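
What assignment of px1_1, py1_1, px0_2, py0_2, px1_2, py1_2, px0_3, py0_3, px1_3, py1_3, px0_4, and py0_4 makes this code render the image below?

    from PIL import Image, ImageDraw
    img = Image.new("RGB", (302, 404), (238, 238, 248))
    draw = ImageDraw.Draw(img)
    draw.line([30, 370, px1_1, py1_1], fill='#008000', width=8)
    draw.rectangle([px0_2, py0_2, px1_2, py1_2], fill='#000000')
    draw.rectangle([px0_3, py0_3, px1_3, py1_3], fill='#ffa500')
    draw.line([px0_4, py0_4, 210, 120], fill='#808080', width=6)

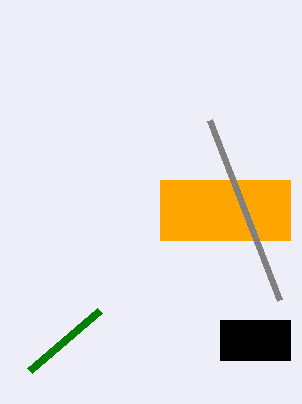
px1_1 = 100
py1_1 = 310
px0_2 = 220
py0_2 = 320
px1_2 = 290
py1_2 = 360
px0_3 = 160
py0_3 = 180
px1_3 = 290
py1_3 = 240
px0_4 = 280
py0_4 = 300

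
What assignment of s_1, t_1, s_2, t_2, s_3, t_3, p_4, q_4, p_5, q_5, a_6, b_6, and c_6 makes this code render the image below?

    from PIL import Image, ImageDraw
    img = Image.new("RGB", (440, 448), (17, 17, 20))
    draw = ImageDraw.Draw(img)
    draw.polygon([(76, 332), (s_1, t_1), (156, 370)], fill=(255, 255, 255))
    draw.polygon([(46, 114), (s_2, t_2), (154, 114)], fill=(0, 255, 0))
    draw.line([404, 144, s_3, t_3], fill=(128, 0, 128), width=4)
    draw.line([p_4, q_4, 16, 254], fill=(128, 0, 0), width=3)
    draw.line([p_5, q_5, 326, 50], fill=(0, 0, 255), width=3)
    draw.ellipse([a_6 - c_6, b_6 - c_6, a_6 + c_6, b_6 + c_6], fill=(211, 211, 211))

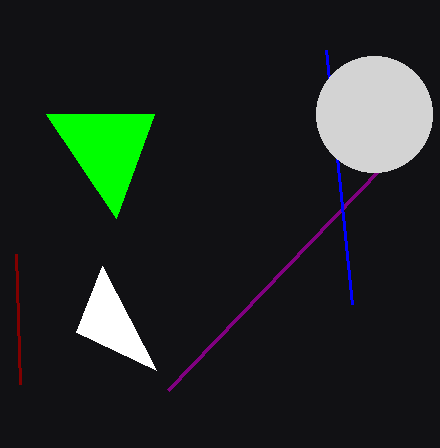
s_1 = 102
t_1 = 266
s_2 = 116
t_2 = 218
s_3 = 168
t_3 = 390
p_4 = 20
q_4 = 384
p_5 = 352
q_5 = 304
a_6 = 374
b_6 = 114
c_6 = 58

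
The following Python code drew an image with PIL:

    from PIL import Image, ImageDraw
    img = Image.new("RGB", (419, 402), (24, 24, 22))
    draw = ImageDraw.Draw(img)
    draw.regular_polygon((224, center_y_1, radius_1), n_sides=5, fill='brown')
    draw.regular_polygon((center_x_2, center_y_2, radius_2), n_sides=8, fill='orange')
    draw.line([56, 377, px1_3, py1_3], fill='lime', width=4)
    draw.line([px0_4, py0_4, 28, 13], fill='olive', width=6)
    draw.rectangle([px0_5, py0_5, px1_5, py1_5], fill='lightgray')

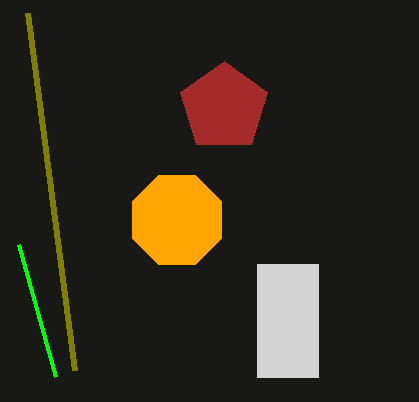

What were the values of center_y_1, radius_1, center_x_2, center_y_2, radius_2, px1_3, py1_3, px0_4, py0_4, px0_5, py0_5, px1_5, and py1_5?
center_y_1 = 107, radius_1 = 46, center_x_2 = 177, center_y_2 = 220, radius_2 = 48, px1_3 = 19, py1_3 = 245, px0_4 = 75, py0_4 = 370, px0_5 = 257, py0_5 = 264, px1_5 = 318, py1_5 = 377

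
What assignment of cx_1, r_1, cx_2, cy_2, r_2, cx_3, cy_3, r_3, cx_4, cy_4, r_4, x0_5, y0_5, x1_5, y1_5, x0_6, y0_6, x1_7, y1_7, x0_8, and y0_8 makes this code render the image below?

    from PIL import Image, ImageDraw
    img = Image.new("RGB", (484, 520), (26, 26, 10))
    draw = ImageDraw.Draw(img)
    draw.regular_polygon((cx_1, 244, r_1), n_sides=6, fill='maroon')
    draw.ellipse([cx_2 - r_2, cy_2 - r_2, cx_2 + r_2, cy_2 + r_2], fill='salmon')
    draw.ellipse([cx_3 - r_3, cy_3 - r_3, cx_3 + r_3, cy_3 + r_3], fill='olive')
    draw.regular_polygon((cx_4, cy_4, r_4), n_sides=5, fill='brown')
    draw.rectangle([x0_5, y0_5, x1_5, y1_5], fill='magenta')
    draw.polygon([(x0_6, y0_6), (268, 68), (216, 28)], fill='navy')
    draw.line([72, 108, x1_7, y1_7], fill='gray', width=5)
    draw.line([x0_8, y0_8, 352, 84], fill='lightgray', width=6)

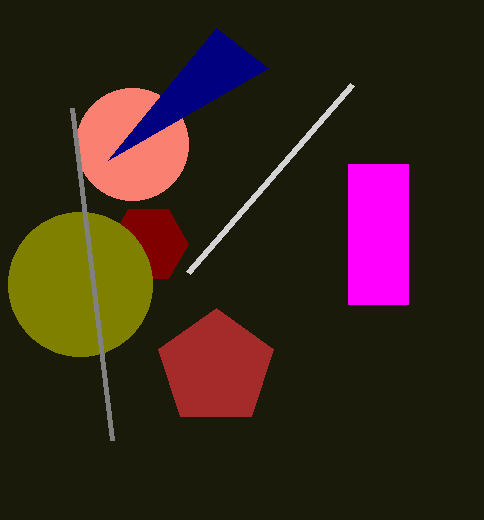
cx_1 = 148
r_1 = 40
cx_2 = 132
cy_2 = 144
r_2 = 56
cx_3 = 80
cy_3 = 284
r_3 = 72
cx_4 = 216
cy_4 = 368
r_4 = 60
x0_5 = 348
y0_5 = 164
x1_5 = 408
y1_5 = 304
x0_6 = 108
y0_6 = 160
x1_7 = 112
y1_7 = 440
x0_8 = 188
y0_8 = 272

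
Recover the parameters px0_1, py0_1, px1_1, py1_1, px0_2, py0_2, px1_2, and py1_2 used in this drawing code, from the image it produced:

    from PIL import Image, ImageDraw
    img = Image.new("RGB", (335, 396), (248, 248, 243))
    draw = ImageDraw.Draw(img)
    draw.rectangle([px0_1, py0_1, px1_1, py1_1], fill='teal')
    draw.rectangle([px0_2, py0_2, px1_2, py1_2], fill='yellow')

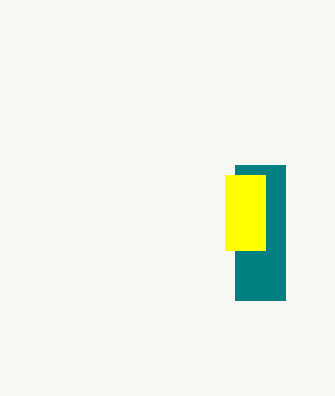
px0_1 = 235; py0_1 = 165; px1_1 = 285; py1_1 = 300; px0_2 = 225; py0_2 = 175; px1_2 = 265; py1_2 = 250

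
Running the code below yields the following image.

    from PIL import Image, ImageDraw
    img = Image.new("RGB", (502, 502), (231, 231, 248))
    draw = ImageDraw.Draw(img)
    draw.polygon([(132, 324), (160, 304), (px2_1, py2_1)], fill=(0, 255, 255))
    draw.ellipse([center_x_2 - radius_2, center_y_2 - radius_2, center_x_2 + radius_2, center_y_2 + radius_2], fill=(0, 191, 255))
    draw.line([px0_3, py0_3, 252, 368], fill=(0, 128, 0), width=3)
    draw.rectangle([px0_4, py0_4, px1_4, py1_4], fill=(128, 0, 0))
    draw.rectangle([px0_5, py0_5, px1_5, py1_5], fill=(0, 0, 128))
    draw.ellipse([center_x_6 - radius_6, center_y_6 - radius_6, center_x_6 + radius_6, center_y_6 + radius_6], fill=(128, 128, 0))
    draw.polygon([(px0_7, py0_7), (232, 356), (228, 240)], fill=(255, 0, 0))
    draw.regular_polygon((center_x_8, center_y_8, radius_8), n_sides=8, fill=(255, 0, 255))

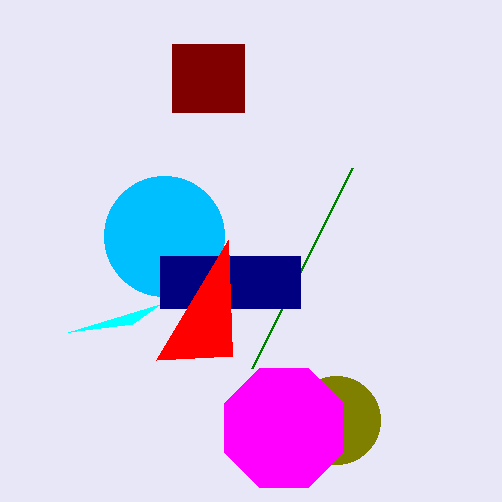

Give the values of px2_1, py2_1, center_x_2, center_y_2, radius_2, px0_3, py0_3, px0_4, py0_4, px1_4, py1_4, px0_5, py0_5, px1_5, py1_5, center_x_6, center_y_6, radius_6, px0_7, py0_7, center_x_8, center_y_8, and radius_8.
px2_1 = 68, py2_1 = 332, center_x_2 = 164, center_y_2 = 236, radius_2 = 60, px0_3 = 352, py0_3 = 168, px0_4 = 172, py0_4 = 44, px1_4 = 244, py1_4 = 112, px0_5 = 160, py0_5 = 256, px1_5 = 300, py1_5 = 308, center_x_6 = 336, center_y_6 = 420, radius_6 = 44, px0_7 = 156, py0_7 = 360, center_x_8 = 284, center_y_8 = 428, radius_8 = 64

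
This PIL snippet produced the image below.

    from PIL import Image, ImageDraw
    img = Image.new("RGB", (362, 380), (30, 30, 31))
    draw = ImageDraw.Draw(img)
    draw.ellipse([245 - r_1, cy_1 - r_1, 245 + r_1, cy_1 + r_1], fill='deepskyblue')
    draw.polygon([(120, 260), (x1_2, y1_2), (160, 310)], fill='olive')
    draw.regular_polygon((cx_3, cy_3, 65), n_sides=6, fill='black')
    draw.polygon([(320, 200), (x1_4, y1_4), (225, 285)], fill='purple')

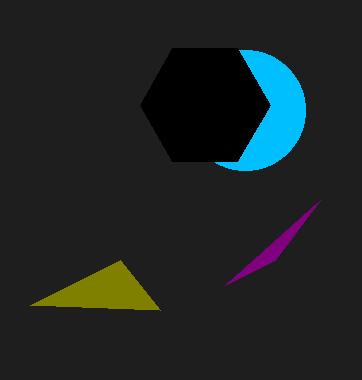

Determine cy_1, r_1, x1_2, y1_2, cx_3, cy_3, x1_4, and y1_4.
cy_1 = 110
r_1 = 60
x1_2 = 30
y1_2 = 305
cx_3 = 205
cy_3 = 105
x1_4 = 275
y1_4 = 260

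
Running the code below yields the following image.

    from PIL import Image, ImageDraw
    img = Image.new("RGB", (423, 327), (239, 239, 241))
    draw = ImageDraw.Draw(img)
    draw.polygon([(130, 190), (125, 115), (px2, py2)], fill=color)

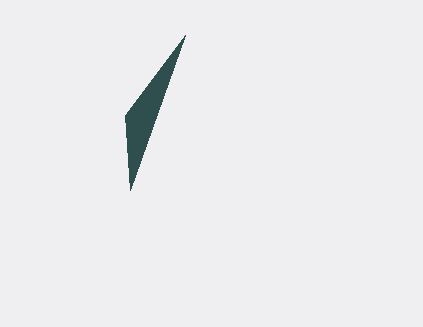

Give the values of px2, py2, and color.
px2 = 185, py2 = 35, color = 'darkslategray'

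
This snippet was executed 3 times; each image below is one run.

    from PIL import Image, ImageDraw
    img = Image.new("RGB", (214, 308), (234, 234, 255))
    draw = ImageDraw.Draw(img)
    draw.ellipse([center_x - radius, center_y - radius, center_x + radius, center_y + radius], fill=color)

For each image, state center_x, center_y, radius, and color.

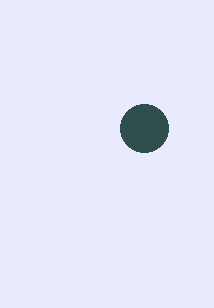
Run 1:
center_x = 144; center_y = 128; radius = 24; color = 'darkslategray'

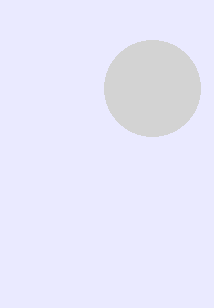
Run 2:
center_x = 152, center_y = 88, radius = 48, color = 'lightgray'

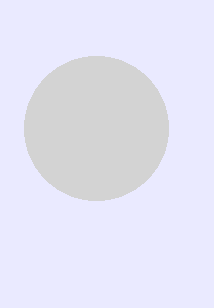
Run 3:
center_x = 96; center_y = 128; radius = 72; color = 'lightgray'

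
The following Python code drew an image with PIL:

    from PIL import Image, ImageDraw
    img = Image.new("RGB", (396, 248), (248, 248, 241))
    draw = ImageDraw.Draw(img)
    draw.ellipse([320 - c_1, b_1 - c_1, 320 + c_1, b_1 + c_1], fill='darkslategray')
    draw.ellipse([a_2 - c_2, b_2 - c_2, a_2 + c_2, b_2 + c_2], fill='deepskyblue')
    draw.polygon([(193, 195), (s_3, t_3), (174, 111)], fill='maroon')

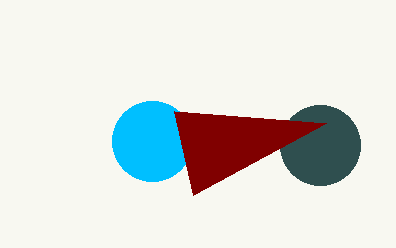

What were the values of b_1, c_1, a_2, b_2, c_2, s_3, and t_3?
b_1 = 145; c_1 = 40; a_2 = 152; b_2 = 141; c_2 = 40; s_3 = 326; t_3 = 123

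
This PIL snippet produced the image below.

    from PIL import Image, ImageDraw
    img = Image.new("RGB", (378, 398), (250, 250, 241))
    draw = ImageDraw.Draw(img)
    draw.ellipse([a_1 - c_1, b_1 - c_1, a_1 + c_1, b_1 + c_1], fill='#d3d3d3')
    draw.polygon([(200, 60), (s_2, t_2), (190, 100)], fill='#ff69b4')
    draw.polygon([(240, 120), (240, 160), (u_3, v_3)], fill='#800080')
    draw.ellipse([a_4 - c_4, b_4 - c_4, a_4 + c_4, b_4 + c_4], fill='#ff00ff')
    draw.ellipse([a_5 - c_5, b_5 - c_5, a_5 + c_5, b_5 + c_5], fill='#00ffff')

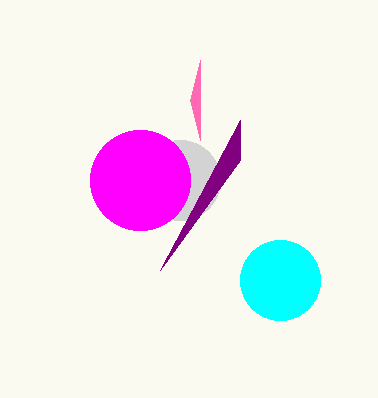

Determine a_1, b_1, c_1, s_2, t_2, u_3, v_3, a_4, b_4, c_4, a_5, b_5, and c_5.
a_1 = 180, b_1 = 180, c_1 = 40, s_2 = 200, t_2 = 140, u_3 = 160, v_3 = 270, a_4 = 140, b_4 = 180, c_4 = 50, a_5 = 280, b_5 = 280, c_5 = 40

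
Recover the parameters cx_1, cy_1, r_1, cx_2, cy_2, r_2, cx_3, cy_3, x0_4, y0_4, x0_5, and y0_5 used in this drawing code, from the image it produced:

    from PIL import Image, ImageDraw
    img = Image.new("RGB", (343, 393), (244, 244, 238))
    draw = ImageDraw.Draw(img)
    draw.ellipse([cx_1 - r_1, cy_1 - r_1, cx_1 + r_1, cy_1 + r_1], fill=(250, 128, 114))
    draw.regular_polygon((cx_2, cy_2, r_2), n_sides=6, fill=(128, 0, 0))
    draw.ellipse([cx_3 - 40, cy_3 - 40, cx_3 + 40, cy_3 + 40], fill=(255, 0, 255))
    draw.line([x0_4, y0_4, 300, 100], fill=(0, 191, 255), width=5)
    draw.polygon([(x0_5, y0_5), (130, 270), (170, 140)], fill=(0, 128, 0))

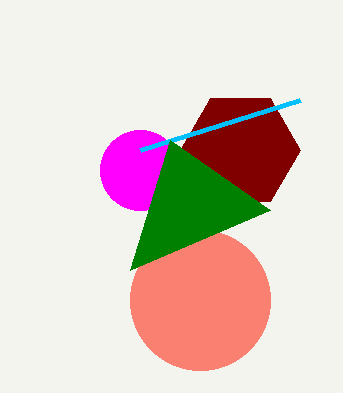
cx_1 = 200, cy_1 = 300, r_1 = 70, cx_2 = 240, cy_2 = 150, r_2 = 60, cx_3 = 140, cy_3 = 170, x0_4 = 140, y0_4 = 150, x0_5 = 270, y0_5 = 210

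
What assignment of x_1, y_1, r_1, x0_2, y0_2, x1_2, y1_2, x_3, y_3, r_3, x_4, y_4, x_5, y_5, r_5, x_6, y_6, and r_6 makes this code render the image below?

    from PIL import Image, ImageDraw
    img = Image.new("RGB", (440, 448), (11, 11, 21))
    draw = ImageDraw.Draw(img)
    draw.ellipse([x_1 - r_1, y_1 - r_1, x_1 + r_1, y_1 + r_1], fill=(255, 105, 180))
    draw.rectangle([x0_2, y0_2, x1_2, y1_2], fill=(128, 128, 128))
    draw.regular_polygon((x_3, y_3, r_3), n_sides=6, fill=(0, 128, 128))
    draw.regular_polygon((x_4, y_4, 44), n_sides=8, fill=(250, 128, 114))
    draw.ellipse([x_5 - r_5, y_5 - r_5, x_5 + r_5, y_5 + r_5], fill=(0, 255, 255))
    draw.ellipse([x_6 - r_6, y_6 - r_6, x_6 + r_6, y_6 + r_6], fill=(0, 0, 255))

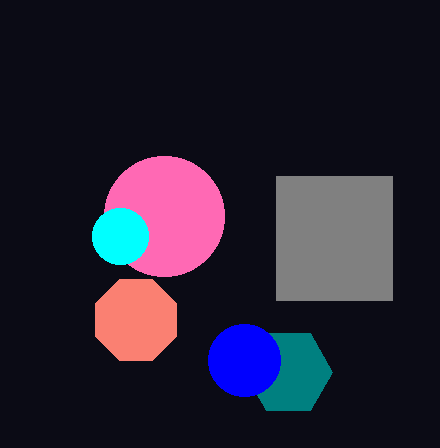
x_1 = 164; y_1 = 216; r_1 = 60; x0_2 = 276; y0_2 = 176; x1_2 = 392; y1_2 = 300; x_3 = 288; y_3 = 372; r_3 = 44; x_4 = 136; y_4 = 320; x_5 = 120; y_5 = 236; r_5 = 28; x_6 = 244; y_6 = 360; r_6 = 36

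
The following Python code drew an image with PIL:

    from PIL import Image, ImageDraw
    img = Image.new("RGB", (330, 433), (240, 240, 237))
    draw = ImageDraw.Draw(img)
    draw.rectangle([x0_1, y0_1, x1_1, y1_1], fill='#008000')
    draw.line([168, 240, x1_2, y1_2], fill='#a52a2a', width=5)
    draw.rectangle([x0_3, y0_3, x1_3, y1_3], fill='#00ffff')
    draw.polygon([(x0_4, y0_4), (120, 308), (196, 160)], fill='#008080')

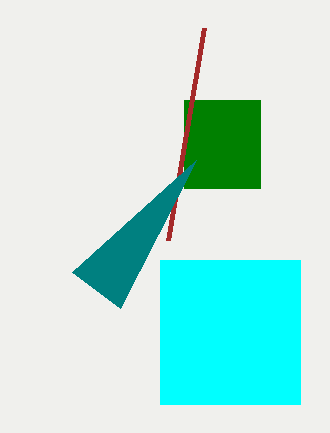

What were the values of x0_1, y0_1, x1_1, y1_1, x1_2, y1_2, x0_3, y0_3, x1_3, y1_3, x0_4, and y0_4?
x0_1 = 184, y0_1 = 100, x1_1 = 260, y1_1 = 188, x1_2 = 204, y1_2 = 28, x0_3 = 160, y0_3 = 260, x1_3 = 300, y1_3 = 404, x0_4 = 72, y0_4 = 272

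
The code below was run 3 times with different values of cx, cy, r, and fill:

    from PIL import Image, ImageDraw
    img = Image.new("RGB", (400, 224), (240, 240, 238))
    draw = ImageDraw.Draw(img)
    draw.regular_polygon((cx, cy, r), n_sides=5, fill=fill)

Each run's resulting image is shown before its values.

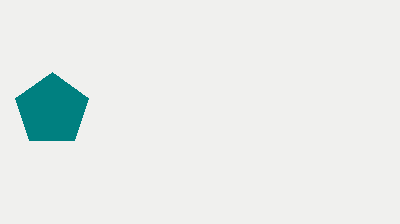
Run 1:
cx = 52
cy = 110
r = 38
fill = 'teal'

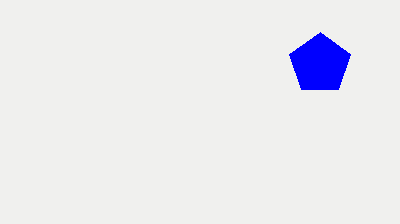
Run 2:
cx = 320
cy = 64
r = 32
fill = 'blue'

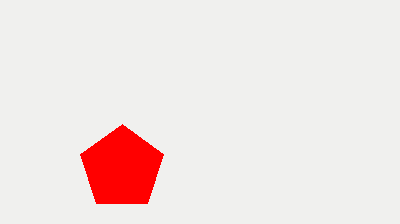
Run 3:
cx = 122; cy = 168; r = 44; fill = 'red'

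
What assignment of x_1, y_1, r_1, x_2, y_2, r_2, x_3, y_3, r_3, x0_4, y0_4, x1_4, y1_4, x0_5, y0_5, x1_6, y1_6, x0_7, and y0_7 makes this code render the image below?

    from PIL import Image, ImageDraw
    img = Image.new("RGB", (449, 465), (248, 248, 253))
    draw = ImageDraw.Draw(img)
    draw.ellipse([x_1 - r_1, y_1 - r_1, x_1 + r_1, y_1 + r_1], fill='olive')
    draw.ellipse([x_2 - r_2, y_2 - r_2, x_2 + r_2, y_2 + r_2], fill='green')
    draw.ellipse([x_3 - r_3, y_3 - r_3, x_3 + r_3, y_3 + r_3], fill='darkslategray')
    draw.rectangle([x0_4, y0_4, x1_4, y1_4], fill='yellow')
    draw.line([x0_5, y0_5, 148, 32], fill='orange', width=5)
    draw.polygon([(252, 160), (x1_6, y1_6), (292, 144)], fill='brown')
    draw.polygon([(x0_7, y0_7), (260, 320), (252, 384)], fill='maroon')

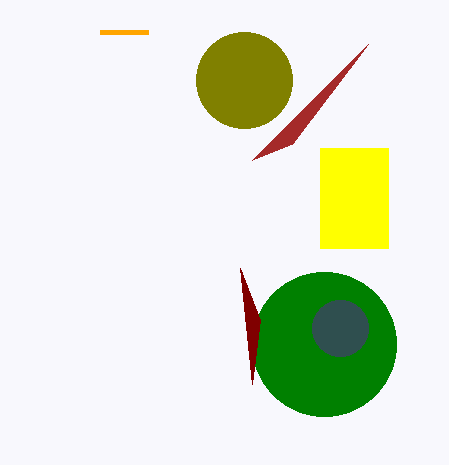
x_1 = 244
y_1 = 80
r_1 = 48
x_2 = 324
y_2 = 344
r_2 = 72
x_3 = 340
y_3 = 328
r_3 = 28
x0_4 = 320
y0_4 = 148
x1_4 = 388
y1_4 = 248
x0_5 = 100
y0_5 = 32
x1_6 = 368
y1_6 = 44
x0_7 = 240
y0_7 = 268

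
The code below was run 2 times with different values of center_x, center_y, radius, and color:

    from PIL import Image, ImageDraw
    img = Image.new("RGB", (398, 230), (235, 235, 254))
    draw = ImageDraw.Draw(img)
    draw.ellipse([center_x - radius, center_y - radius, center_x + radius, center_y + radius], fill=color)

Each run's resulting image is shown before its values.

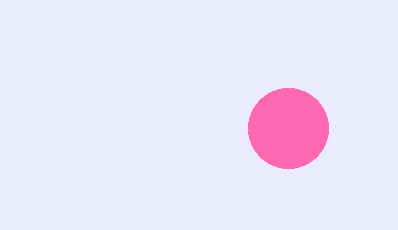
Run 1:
center_x = 288, center_y = 128, radius = 40, color = 'hotpink'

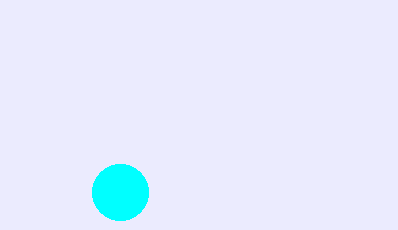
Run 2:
center_x = 120; center_y = 192; radius = 28; color = 'cyan'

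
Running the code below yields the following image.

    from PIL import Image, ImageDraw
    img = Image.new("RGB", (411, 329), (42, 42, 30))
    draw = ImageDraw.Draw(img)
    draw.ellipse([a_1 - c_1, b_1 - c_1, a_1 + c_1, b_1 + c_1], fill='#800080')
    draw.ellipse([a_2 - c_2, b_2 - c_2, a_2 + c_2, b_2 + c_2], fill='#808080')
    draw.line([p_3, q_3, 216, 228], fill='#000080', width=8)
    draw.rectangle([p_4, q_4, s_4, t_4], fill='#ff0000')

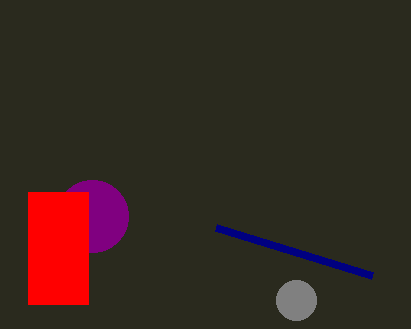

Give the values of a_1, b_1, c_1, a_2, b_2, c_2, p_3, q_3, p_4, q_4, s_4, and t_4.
a_1 = 92; b_1 = 216; c_1 = 36; a_2 = 296; b_2 = 300; c_2 = 20; p_3 = 372; q_3 = 276; p_4 = 28; q_4 = 192; s_4 = 88; t_4 = 304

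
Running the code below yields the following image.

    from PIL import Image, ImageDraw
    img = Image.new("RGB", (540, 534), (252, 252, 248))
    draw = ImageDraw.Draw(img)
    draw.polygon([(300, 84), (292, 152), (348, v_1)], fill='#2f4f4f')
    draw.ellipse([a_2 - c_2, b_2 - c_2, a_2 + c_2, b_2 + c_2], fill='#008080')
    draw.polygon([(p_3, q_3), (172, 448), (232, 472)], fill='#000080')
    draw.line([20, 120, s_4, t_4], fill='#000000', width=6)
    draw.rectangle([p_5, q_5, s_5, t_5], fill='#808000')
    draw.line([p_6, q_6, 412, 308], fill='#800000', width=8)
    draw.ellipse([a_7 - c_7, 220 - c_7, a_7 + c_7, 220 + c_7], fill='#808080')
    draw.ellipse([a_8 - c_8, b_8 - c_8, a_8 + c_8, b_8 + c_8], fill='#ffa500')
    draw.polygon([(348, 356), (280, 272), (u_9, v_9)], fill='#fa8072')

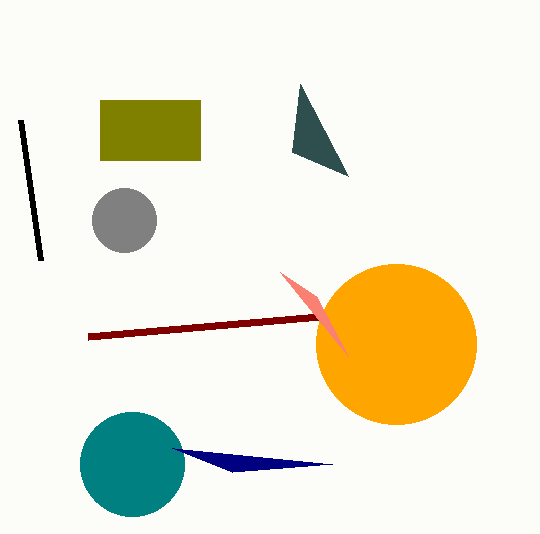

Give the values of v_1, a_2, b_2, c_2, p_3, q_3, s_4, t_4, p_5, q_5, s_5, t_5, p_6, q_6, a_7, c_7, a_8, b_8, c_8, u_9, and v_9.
v_1 = 176, a_2 = 132, b_2 = 464, c_2 = 52, p_3 = 332, q_3 = 464, s_4 = 40, t_4 = 260, p_5 = 100, q_5 = 100, s_5 = 200, t_5 = 160, p_6 = 88, q_6 = 336, a_7 = 124, c_7 = 32, a_8 = 396, b_8 = 344, c_8 = 80, u_9 = 316, v_9 = 296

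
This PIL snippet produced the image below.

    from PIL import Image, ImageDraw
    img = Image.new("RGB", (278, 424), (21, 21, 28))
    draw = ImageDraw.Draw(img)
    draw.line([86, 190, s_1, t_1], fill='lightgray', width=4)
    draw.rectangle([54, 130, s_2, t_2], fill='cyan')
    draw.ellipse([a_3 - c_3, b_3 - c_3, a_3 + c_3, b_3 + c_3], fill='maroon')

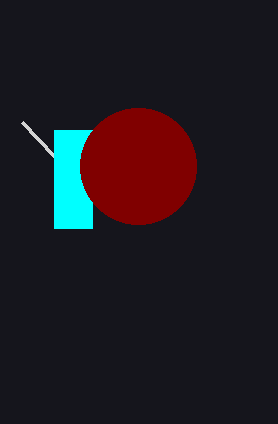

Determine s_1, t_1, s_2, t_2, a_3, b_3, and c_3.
s_1 = 22; t_1 = 122; s_2 = 92; t_2 = 228; a_3 = 138; b_3 = 166; c_3 = 58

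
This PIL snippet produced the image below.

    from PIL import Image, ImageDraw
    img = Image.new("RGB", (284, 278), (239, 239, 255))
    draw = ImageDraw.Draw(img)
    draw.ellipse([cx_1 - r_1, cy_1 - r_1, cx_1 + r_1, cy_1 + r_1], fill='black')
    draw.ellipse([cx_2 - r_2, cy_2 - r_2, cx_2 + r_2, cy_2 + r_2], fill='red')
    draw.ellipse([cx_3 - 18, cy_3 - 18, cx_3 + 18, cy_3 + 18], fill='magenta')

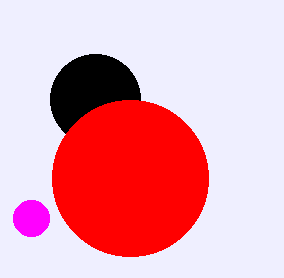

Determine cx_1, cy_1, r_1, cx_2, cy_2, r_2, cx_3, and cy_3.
cx_1 = 95; cy_1 = 99; r_1 = 45; cx_2 = 130; cy_2 = 178; r_2 = 78; cx_3 = 31; cy_3 = 218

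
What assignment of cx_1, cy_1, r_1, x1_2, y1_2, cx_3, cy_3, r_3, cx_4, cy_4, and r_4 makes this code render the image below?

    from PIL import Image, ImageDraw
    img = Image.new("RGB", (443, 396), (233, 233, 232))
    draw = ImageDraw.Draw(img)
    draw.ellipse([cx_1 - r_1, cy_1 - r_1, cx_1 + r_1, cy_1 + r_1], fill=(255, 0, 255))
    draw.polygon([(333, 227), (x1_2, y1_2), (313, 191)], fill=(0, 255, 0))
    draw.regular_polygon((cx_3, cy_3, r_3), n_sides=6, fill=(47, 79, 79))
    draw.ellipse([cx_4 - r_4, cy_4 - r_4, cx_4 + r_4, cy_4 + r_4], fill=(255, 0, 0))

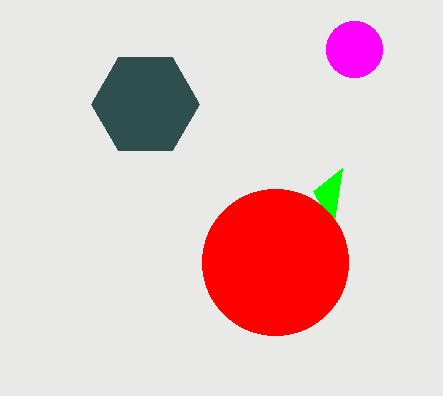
cx_1 = 354
cy_1 = 49
r_1 = 28
x1_2 = 342
y1_2 = 168
cx_3 = 145
cy_3 = 104
r_3 = 54
cx_4 = 275
cy_4 = 262
r_4 = 73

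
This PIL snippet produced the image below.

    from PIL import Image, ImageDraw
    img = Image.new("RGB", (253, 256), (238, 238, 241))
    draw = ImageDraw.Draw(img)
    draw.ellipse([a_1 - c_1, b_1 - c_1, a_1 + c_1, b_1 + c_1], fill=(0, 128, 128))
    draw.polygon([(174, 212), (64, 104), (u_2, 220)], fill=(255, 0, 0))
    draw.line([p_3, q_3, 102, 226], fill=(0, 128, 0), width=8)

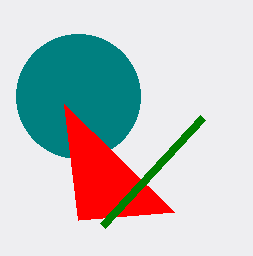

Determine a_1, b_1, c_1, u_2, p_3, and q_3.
a_1 = 78, b_1 = 96, c_1 = 62, u_2 = 78, p_3 = 202, q_3 = 118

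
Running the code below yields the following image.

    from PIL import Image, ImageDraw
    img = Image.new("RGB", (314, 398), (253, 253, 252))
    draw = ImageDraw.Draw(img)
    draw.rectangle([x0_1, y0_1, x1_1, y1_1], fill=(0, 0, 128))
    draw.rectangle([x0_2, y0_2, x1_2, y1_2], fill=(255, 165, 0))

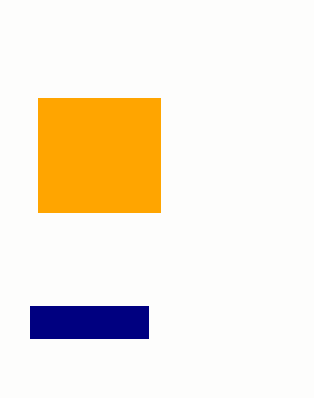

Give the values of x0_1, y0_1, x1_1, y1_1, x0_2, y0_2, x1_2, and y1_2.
x0_1 = 30
y0_1 = 306
x1_1 = 148
y1_1 = 338
x0_2 = 38
y0_2 = 98
x1_2 = 160
y1_2 = 212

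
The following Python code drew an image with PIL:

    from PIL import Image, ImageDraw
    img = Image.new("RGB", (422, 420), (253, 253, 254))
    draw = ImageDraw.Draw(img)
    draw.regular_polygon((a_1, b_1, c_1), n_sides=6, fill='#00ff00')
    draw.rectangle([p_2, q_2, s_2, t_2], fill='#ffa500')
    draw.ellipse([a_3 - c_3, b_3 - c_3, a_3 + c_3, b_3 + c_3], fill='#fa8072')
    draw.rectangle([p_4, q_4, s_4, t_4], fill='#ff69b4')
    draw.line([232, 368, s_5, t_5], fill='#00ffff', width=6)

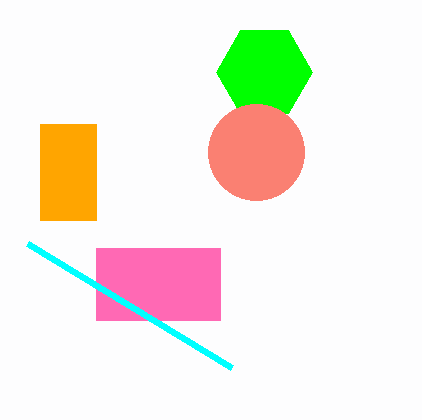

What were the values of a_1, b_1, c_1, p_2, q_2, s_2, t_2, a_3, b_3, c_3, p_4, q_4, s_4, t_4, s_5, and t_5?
a_1 = 264, b_1 = 72, c_1 = 48, p_2 = 40, q_2 = 124, s_2 = 96, t_2 = 220, a_3 = 256, b_3 = 152, c_3 = 48, p_4 = 96, q_4 = 248, s_4 = 220, t_4 = 320, s_5 = 28, t_5 = 244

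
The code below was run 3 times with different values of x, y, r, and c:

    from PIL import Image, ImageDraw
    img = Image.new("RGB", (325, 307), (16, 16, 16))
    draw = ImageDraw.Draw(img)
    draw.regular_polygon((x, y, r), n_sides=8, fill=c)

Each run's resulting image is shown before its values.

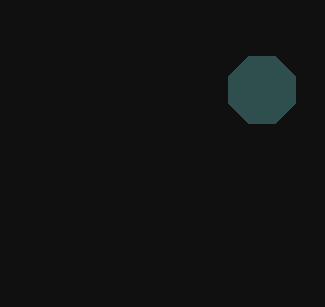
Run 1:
x = 262
y = 90
r = 36
c = 'darkslategray'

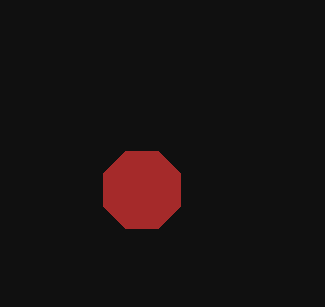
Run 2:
x = 142, y = 190, r = 42, c = 'brown'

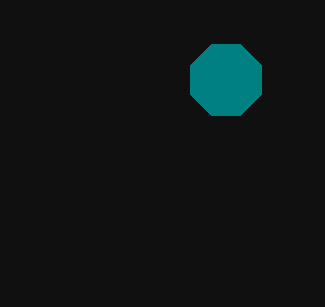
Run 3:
x = 226; y = 80; r = 38; c = 'teal'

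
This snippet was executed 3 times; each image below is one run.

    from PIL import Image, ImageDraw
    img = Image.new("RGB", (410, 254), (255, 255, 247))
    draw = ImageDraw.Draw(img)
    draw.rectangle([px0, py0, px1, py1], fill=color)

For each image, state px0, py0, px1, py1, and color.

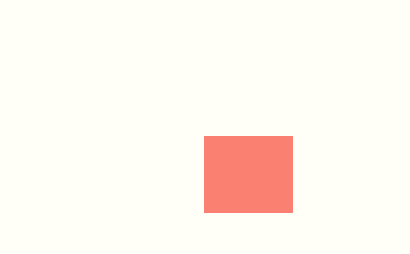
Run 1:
px0 = 204
py0 = 136
px1 = 292
py1 = 212
color = 'salmon'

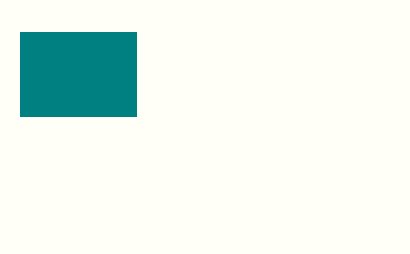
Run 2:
px0 = 20, py0 = 32, px1 = 136, py1 = 116, color = 'teal'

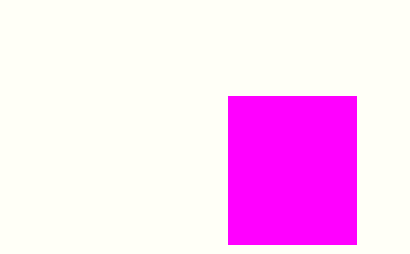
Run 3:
px0 = 228
py0 = 96
px1 = 356
py1 = 244
color = 'magenta'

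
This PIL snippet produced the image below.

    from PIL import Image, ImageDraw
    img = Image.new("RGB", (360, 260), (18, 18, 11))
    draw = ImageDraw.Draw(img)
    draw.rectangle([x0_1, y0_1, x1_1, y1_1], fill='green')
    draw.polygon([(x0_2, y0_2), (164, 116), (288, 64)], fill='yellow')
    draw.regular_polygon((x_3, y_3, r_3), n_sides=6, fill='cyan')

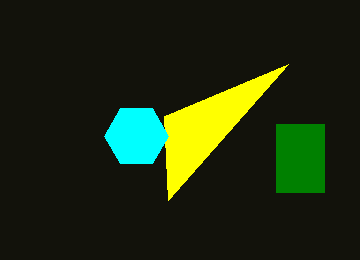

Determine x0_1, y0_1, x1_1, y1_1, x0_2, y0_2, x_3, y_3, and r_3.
x0_1 = 276; y0_1 = 124; x1_1 = 324; y1_1 = 192; x0_2 = 168; y0_2 = 200; x_3 = 136; y_3 = 136; r_3 = 32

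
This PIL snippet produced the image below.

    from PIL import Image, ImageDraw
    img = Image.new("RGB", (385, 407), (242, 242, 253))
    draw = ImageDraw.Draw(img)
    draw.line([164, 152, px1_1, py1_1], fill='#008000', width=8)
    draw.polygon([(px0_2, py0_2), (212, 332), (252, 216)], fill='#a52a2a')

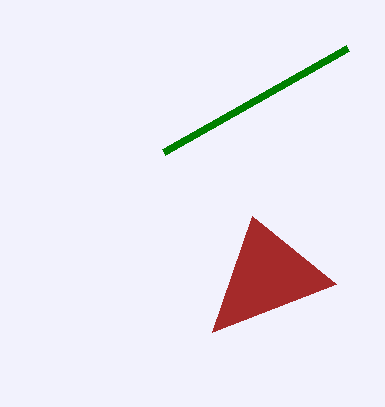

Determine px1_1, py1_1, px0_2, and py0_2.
px1_1 = 348, py1_1 = 48, px0_2 = 336, py0_2 = 284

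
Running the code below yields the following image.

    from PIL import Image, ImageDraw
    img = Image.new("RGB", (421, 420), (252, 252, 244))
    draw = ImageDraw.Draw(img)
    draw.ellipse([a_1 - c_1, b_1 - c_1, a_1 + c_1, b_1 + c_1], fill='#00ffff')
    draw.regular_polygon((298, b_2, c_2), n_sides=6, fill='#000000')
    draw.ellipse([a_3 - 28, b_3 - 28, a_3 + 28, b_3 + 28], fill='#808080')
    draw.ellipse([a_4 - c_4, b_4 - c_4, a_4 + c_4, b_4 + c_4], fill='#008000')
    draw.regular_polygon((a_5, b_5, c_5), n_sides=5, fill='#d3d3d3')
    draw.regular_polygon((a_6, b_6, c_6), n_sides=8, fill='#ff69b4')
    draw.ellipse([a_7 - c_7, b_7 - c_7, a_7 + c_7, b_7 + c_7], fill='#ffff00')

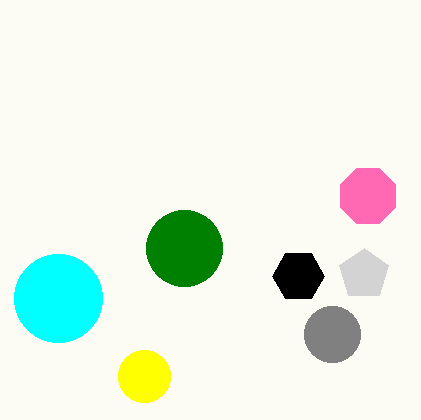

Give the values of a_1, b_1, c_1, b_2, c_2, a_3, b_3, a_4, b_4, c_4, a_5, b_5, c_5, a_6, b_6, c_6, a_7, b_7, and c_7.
a_1 = 58; b_1 = 298; c_1 = 44; b_2 = 276; c_2 = 26; a_3 = 332; b_3 = 334; a_4 = 184; b_4 = 248; c_4 = 38; a_5 = 364; b_5 = 274; c_5 = 26; a_6 = 368; b_6 = 196; c_6 = 30; a_7 = 144; b_7 = 376; c_7 = 26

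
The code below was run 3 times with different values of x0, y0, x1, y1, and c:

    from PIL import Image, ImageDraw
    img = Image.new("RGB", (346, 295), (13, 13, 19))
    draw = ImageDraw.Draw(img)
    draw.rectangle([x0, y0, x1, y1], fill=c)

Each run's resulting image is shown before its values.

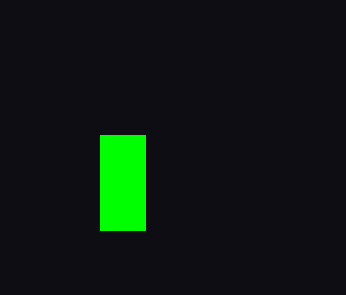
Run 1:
x0 = 100; y0 = 135; x1 = 145; y1 = 230; c = 'lime'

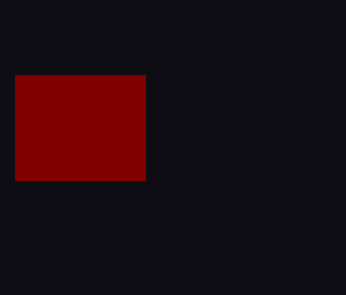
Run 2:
x0 = 15
y0 = 75
x1 = 145
y1 = 180
c = 'maroon'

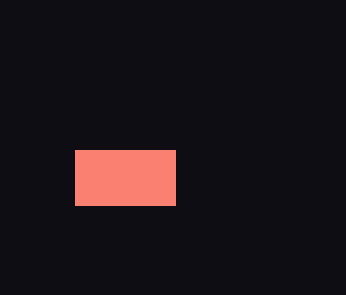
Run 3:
x0 = 75, y0 = 150, x1 = 175, y1 = 205, c = 'salmon'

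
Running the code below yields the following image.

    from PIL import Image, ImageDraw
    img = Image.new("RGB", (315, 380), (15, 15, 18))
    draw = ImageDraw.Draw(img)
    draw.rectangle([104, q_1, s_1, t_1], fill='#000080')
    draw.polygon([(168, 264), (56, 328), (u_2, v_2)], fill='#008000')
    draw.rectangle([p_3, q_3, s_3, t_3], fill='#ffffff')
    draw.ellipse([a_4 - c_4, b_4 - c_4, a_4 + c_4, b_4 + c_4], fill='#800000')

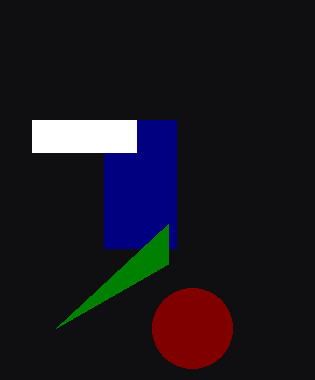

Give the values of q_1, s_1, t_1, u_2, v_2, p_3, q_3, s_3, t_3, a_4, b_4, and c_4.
q_1 = 120
s_1 = 176
t_1 = 248
u_2 = 168
v_2 = 224
p_3 = 32
q_3 = 120
s_3 = 136
t_3 = 152
a_4 = 192
b_4 = 328
c_4 = 40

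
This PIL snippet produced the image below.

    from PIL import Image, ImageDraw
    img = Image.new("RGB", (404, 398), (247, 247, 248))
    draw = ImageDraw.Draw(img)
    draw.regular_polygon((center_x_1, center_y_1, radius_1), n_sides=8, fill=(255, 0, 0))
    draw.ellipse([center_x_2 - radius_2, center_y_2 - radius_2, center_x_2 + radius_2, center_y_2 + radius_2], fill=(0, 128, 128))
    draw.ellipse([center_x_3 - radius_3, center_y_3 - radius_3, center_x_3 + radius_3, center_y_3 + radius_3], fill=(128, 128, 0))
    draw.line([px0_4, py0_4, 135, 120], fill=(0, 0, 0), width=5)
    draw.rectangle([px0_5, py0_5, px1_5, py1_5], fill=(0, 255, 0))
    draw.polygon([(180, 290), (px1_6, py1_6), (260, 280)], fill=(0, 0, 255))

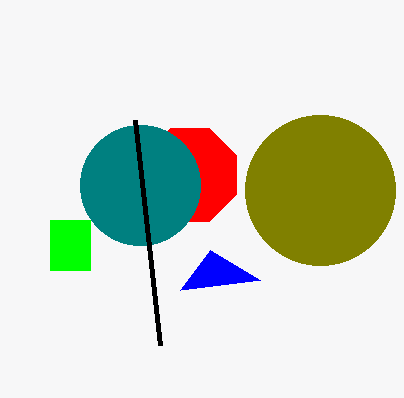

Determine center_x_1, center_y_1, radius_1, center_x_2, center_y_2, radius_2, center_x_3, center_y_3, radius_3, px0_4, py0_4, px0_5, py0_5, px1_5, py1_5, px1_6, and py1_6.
center_x_1 = 190
center_y_1 = 175
radius_1 = 50
center_x_2 = 140
center_y_2 = 185
radius_2 = 60
center_x_3 = 320
center_y_3 = 190
radius_3 = 75
px0_4 = 160
py0_4 = 345
px0_5 = 50
py0_5 = 220
px1_5 = 90
py1_5 = 270
px1_6 = 210
py1_6 = 250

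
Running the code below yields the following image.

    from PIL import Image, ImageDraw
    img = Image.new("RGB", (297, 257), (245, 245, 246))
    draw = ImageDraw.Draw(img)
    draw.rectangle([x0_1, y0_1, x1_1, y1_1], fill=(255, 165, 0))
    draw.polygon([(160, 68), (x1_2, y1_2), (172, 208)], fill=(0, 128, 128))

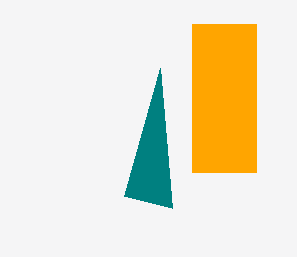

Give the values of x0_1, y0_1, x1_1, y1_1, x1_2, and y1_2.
x0_1 = 192
y0_1 = 24
x1_1 = 256
y1_1 = 172
x1_2 = 124
y1_2 = 196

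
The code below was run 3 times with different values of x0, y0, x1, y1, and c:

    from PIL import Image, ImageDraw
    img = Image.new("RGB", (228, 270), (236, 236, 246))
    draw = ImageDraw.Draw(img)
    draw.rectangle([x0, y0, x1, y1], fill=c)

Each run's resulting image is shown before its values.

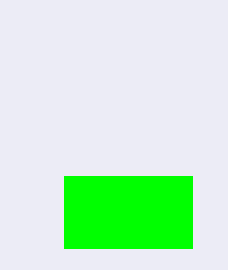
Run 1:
x0 = 64; y0 = 176; x1 = 192; y1 = 248; c = 'lime'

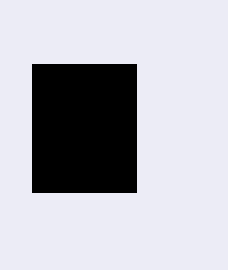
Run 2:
x0 = 32, y0 = 64, x1 = 136, y1 = 192, c = 'black'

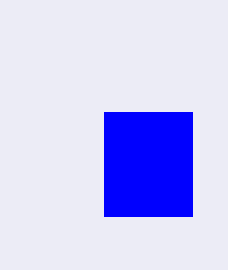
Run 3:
x0 = 104; y0 = 112; x1 = 192; y1 = 216; c = 'blue'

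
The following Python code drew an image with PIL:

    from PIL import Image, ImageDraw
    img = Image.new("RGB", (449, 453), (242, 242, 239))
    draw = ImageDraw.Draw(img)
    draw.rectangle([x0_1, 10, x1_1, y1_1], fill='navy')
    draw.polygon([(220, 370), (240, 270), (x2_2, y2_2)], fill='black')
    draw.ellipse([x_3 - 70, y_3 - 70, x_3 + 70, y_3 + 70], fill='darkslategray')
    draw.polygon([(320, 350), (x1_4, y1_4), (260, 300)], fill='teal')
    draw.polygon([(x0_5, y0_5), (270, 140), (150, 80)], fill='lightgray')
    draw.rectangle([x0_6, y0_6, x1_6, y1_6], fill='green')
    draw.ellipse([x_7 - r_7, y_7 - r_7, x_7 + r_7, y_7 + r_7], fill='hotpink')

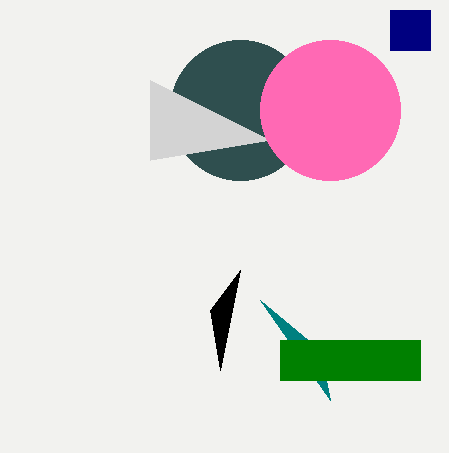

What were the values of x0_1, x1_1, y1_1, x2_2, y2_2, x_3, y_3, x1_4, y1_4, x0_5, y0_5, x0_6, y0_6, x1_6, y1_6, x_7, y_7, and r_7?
x0_1 = 390; x1_1 = 430; y1_1 = 50; x2_2 = 210; y2_2 = 310; x_3 = 240; y_3 = 110; x1_4 = 330; y1_4 = 400; x0_5 = 150; y0_5 = 160; x0_6 = 280; y0_6 = 340; x1_6 = 420; y1_6 = 380; x_7 = 330; y_7 = 110; r_7 = 70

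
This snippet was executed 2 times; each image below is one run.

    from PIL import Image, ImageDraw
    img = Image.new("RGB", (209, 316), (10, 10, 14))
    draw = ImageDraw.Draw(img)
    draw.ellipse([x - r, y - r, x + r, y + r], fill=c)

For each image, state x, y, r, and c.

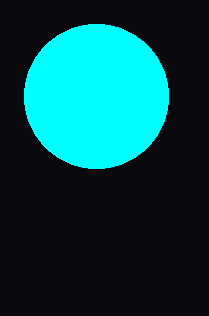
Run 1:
x = 96
y = 96
r = 72
c = 'cyan'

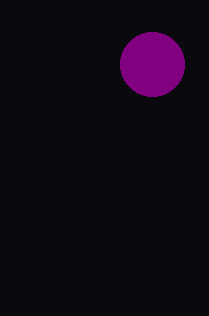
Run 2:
x = 152
y = 64
r = 32
c = 'purple'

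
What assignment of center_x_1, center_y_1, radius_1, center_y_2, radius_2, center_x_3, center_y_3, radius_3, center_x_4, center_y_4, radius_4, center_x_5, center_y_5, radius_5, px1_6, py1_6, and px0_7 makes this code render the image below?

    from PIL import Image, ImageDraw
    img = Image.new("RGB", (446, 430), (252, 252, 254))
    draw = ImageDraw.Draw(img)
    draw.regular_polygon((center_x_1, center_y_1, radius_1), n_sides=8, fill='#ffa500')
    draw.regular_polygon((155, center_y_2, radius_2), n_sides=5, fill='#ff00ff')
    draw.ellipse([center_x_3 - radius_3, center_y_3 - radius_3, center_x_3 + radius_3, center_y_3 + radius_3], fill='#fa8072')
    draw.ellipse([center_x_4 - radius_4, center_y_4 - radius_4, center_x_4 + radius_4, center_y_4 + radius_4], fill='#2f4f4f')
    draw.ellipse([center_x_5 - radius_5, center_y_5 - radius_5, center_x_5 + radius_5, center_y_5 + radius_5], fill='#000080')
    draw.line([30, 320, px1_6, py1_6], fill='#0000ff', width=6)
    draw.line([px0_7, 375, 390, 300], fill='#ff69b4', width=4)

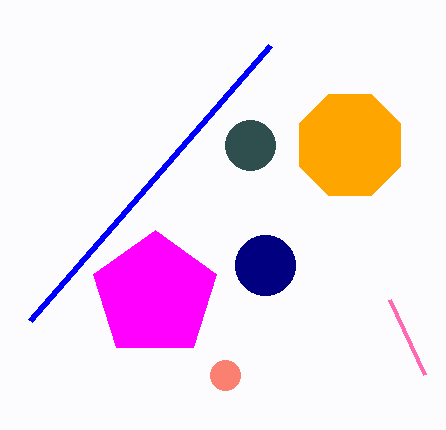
center_x_1 = 350
center_y_1 = 145
radius_1 = 55
center_y_2 = 295
radius_2 = 65
center_x_3 = 225
center_y_3 = 375
radius_3 = 15
center_x_4 = 250
center_y_4 = 145
radius_4 = 25
center_x_5 = 265
center_y_5 = 265
radius_5 = 30
px1_6 = 270
py1_6 = 45
px0_7 = 425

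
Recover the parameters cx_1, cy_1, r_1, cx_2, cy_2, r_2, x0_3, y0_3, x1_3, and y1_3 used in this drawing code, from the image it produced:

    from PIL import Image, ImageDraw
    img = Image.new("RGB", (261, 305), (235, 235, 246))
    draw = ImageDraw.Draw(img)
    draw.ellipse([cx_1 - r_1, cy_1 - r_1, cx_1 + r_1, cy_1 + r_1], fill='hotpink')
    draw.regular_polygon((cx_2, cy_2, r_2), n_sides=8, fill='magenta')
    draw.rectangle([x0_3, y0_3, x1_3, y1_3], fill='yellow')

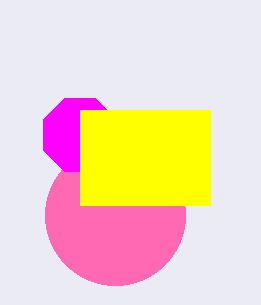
cx_1 = 115; cy_1 = 215; r_1 = 70; cx_2 = 80; cy_2 = 135; r_2 = 40; x0_3 = 80; y0_3 = 110; x1_3 = 210; y1_3 = 205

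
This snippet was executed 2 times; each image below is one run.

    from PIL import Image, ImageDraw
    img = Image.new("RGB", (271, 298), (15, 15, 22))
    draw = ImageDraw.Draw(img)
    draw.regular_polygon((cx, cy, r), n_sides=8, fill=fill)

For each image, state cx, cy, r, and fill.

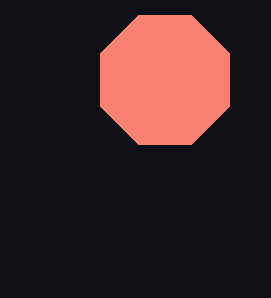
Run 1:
cx = 165; cy = 80; r = 70; fill = 'salmon'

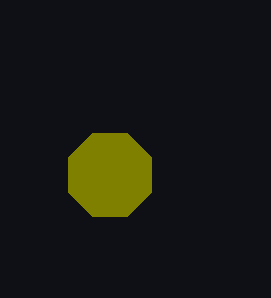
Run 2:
cx = 110, cy = 175, r = 45, fill = 'olive'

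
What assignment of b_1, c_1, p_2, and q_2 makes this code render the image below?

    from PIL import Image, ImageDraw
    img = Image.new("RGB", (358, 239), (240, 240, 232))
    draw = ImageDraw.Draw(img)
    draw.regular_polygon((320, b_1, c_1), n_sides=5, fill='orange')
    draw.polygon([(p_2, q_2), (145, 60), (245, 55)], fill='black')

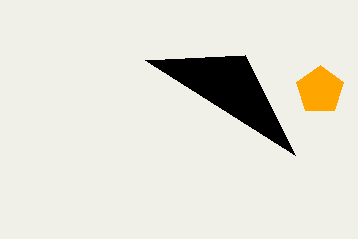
b_1 = 90; c_1 = 25; p_2 = 295; q_2 = 155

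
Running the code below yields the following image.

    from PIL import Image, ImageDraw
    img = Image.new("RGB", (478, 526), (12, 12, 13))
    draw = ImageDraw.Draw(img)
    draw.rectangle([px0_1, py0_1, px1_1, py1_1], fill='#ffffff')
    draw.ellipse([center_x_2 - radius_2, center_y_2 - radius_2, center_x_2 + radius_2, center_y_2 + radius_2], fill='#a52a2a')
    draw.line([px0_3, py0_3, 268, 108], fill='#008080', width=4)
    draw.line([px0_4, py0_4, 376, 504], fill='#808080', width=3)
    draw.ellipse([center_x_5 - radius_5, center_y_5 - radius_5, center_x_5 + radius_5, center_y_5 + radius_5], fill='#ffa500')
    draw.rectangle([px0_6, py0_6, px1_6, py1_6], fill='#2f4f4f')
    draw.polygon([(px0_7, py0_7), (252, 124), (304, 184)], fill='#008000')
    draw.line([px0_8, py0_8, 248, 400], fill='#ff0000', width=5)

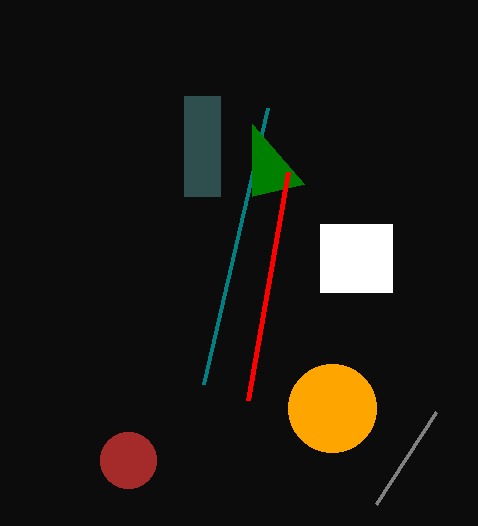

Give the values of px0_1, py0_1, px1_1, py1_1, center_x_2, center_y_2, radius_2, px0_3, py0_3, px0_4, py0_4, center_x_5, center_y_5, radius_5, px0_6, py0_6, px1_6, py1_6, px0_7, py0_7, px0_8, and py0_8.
px0_1 = 320, py0_1 = 224, px1_1 = 392, py1_1 = 292, center_x_2 = 128, center_y_2 = 460, radius_2 = 28, px0_3 = 204, py0_3 = 384, px0_4 = 436, py0_4 = 412, center_x_5 = 332, center_y_5 = 408, radius_5 = 44, px0_6 = 184, py0_6 = 96, px1_6 = 220, py1_6 = 196, px0_7 = 252, py0_7 = 196, px0_8 = 288, py0_8 = 172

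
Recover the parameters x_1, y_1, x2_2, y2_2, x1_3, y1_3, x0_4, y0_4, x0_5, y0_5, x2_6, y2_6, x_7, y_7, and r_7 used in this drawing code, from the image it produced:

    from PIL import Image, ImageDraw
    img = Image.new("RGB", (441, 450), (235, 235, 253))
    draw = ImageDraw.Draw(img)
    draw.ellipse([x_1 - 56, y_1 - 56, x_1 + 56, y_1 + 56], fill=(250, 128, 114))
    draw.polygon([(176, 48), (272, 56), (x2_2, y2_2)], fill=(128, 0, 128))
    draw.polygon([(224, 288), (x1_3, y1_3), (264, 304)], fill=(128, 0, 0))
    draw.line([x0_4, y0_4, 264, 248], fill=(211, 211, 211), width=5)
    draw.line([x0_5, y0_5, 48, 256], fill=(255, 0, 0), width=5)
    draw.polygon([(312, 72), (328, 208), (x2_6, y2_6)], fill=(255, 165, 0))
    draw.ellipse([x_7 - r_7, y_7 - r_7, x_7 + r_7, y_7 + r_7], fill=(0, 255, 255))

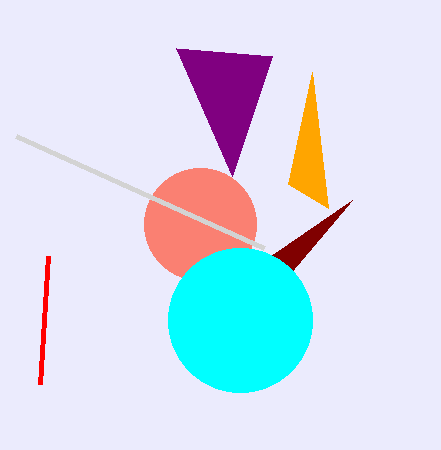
x_1 = 200
y_1 = 224
x2_2 = 232
y2_2 = 176
x1_3 = 352
y1_3 = 200
x0_4 = 16
y0_4 = 136
x0_5 = 40
y0_5 = 384
x2_6 = 288
y2_6 = 184
x_7 = 240
y_7 = 320
r_7 = 72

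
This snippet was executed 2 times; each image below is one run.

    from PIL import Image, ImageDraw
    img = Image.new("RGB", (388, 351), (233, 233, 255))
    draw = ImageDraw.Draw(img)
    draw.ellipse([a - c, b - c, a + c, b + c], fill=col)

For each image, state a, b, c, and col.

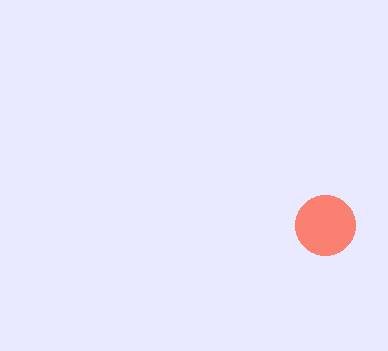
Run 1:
a = 325
b = 225
c = 30
col = 'salmon'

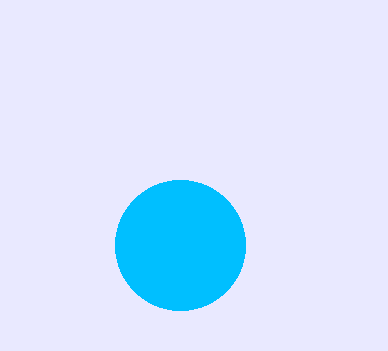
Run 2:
a = 180; b = 245; c = 65; col = 'deepskyblue'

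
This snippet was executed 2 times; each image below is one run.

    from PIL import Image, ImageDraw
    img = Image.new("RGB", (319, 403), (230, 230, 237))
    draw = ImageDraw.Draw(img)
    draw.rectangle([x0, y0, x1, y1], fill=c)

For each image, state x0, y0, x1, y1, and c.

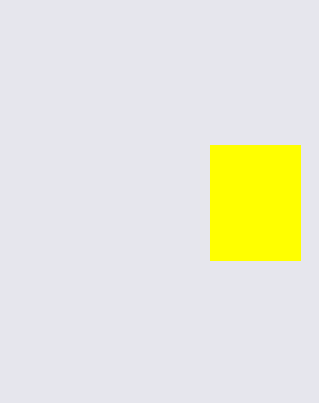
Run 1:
x0 = 210, y0 = 145, x1 = 300, y1 = 260, c = 'yellow'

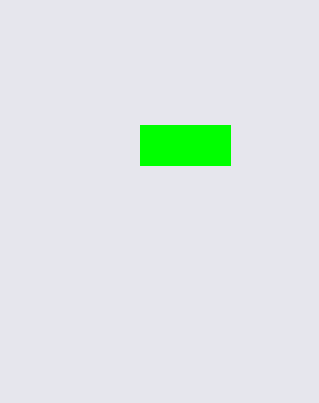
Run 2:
x0 = 140; y0 = 125; x1 = 230; y1 = 165; c = 'lime'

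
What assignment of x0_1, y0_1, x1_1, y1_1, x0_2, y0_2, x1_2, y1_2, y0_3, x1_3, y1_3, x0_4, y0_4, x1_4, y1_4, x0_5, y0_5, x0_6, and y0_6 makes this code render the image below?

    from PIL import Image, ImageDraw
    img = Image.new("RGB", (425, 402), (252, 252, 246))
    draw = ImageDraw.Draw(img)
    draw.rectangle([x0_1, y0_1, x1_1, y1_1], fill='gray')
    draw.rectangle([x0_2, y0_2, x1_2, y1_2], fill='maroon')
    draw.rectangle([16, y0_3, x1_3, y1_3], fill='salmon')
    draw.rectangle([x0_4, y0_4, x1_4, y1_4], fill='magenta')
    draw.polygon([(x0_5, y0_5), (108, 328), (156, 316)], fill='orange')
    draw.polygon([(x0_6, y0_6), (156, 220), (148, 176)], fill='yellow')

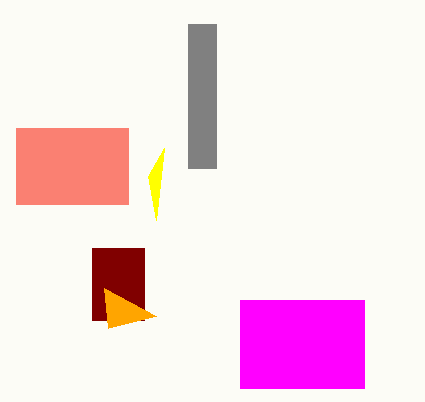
x0_1 = 188
y0_1 = 24
x1_1 = 216
y1_1 = 168
x0_2 = 92
y0_2 = 248
x1_2 = 144
y1_2 = 320
y0_3 = 128
x1_3 = 128
y1_3 = 204
x0_4 = 240
y0_4 = 300
x1_4 = 364
y1_4 = 388
x0_5 = 104
y0_5 = 288
x0_6 = 164
y0_6 = 148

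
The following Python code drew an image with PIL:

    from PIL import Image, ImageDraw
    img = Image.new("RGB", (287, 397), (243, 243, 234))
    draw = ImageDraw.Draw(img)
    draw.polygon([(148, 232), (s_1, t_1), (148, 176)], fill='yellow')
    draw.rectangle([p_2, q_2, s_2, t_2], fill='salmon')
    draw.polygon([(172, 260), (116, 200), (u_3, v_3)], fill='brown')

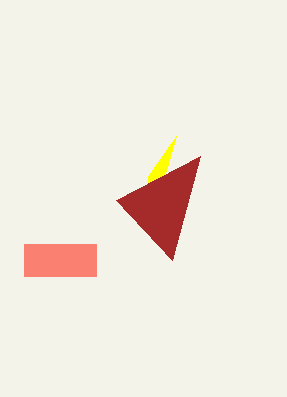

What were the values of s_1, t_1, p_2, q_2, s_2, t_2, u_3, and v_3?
s_1 = 176
t_1 = 136
p_2 = 24
q_2 = 244
s_2 = 96
t_2 = 276
u_3 = 200
v_3 = 156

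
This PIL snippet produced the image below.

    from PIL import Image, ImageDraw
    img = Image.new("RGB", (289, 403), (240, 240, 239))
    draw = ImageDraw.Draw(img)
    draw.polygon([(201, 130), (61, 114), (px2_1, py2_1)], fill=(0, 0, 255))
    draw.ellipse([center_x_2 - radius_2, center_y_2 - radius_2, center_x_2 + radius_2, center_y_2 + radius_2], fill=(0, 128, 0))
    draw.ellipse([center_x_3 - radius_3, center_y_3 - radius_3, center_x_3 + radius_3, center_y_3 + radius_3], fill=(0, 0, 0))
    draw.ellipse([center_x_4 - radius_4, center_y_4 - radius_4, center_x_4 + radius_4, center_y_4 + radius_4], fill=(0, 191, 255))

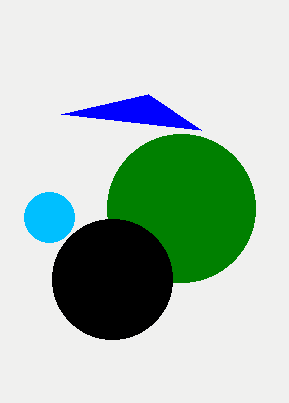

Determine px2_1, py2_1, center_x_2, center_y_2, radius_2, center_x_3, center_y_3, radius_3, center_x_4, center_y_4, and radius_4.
px2_1 = 148, py2_1 = 94, center_x_2 = 181, center_y_2 = 208, radius_2 = 74, center_x_3 = 112, center_y_3 = 279, radius_3 = 60, center_x_4 = 49, center_y_4 = 217, radius_4 = 25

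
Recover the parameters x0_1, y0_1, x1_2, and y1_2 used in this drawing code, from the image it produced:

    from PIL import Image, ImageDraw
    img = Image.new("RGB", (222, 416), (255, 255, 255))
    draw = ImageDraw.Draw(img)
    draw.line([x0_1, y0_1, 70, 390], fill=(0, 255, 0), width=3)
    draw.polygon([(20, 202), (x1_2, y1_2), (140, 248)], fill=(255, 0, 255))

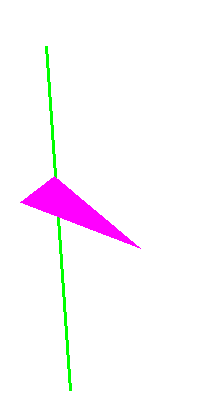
x0_1 = 46
y0_1 = 46
x1_2 = 54
y1_2 = 176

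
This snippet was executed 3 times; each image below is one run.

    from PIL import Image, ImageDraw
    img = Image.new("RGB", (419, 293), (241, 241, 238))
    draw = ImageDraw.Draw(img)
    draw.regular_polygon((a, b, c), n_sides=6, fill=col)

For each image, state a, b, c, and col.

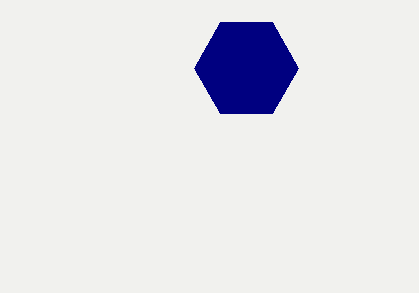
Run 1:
a = 246; b = 68; c = 52; col = 'navy'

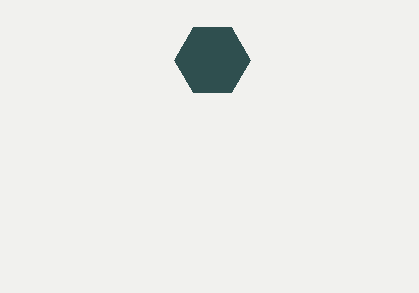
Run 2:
a = 212; b = 60; c = 38; col = 'darkslategray'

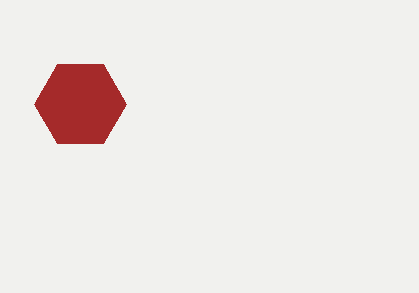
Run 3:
a = 80, b = 104, c = 46, col = 'brown'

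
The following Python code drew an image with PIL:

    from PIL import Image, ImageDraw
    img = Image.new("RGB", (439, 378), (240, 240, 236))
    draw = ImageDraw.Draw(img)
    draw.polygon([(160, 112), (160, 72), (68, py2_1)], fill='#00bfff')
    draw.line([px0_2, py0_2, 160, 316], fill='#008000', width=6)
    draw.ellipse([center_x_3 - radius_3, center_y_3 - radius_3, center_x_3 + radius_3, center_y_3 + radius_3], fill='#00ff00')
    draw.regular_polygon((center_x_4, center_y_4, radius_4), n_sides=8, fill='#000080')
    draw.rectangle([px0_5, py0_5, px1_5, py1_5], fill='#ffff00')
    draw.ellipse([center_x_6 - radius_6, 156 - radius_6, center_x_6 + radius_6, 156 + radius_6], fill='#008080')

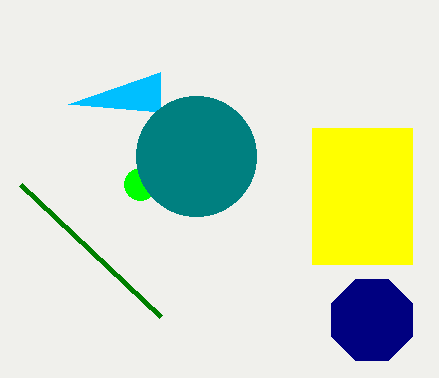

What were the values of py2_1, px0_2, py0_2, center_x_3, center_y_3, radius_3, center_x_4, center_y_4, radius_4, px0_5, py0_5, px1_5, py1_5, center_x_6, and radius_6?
py2_1 = 104; px0_2 = 20; py0_2 = 184; center_x_3 = 140; center_y_3 = 184; radius_3 = 16; center_x_4 = 372; center_y_4 = 320; radius_4 = 44; px0_5 = 312; py0_5 = 128; px1_5 = 412; py1_5 = 264; center_x_6 = 196; radius_6 = 60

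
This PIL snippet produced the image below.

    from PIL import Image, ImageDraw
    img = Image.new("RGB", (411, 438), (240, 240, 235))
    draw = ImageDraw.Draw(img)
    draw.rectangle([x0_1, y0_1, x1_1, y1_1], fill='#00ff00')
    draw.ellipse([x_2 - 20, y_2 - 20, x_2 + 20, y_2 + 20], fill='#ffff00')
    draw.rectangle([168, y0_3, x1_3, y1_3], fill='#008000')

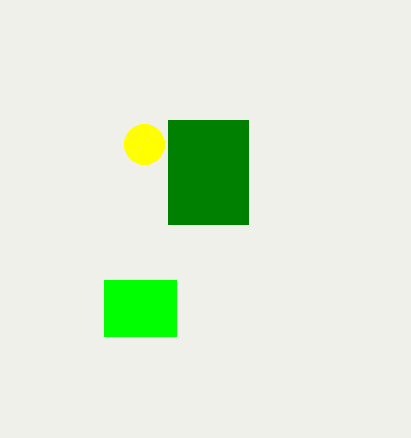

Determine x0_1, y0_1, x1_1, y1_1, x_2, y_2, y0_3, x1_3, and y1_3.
x0_1 = 104, y0_1 = 280, x1_1 = 176, y1_1 = 336, x_2 = 144, y_2 = 144, y0_3 = 120, x1_3 = 248, y1_3 = 224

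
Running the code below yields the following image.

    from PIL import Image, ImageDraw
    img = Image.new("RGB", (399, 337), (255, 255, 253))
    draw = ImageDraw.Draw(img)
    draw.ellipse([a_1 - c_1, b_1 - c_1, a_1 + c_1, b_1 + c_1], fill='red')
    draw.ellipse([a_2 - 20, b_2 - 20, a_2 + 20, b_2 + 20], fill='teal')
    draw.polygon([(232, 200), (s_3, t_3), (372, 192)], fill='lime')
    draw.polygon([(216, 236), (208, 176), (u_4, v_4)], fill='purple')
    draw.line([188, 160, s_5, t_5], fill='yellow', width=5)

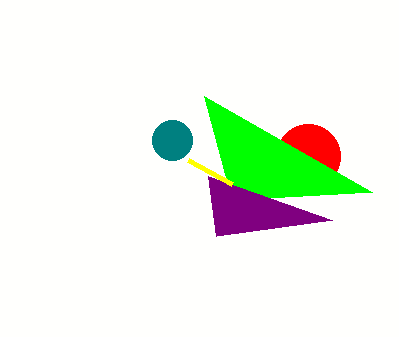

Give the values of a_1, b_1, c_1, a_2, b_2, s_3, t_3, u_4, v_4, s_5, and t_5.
a_1 = 308, b_1 = 156, c_1 = 32, a_2 = 172, b_2 = 140, s_3 = 204, t_3 = 96, u_4 = 332, v_4 = 220, s_5 = 232, t_5 = 184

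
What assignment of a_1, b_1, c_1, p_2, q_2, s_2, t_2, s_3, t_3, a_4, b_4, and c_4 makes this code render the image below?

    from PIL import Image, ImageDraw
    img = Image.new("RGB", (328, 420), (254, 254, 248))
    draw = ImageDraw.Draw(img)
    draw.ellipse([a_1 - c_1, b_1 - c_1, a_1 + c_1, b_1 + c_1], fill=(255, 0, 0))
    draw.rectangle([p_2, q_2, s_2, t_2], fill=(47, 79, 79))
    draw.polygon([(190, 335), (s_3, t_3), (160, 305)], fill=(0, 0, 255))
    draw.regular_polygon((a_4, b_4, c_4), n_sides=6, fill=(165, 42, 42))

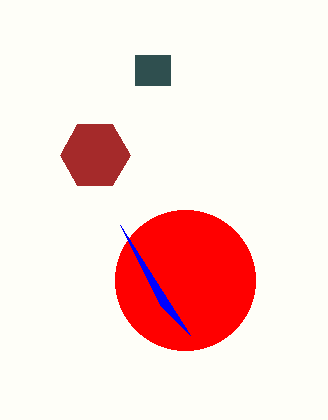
a_1 = 185
b_1 = 280
c_1 = 70
p_2 = 135
q_2 = 55
s_2 = 170
t_2 = 85
s_3 = 120
t_3 = 225
a_4 = 95
b_4 = 155
c_4 = 35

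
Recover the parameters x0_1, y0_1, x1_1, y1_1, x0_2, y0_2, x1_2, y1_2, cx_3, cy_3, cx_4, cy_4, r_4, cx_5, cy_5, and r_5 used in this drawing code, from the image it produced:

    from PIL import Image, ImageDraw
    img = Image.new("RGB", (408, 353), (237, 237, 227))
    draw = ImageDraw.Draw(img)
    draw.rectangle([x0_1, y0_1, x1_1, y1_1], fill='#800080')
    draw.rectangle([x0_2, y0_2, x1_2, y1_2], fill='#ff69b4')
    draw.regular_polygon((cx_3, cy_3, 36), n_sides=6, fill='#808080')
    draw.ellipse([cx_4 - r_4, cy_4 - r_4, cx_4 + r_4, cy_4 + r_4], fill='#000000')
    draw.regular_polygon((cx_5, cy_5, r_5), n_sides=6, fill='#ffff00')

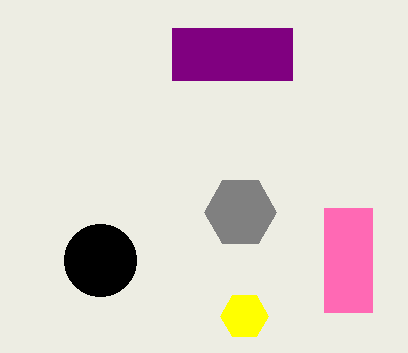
x0_1 = 172
y0_1 = 28
x1_1 = 292
y1_1 = 80
x0_2 = 324
y0_2 = 208
x1_2 = 372
y1_2 = 312
cx_3 = 240
cy_3 = 212
cx_4 = 100
cy_4 = 260
r_4 = 36
cx_5 = 244
cy_5 = 316
r_5 = 24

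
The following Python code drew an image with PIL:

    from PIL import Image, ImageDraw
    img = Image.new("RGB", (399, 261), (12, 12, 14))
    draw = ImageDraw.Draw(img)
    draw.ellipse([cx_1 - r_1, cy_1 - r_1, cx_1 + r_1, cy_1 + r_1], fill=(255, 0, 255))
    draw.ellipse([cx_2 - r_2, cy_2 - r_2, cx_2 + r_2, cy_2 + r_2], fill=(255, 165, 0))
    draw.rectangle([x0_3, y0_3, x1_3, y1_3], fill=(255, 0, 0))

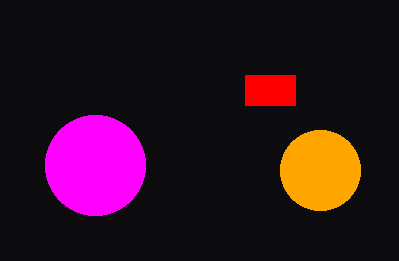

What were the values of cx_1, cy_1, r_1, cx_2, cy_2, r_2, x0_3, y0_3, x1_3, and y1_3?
cx_1 = 95; cy_1 = 165; r_1 = 50; cx_2 = 320; cy_2 = 170; r_2 = 40; x0_3 = 245; y0_3 = 75; x1_3 = 295; y1_3 = 105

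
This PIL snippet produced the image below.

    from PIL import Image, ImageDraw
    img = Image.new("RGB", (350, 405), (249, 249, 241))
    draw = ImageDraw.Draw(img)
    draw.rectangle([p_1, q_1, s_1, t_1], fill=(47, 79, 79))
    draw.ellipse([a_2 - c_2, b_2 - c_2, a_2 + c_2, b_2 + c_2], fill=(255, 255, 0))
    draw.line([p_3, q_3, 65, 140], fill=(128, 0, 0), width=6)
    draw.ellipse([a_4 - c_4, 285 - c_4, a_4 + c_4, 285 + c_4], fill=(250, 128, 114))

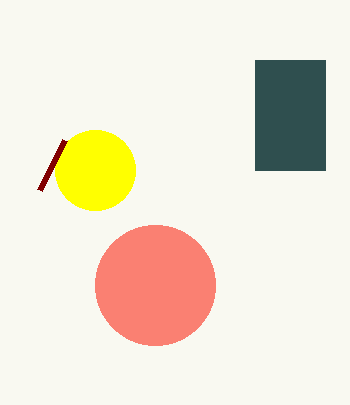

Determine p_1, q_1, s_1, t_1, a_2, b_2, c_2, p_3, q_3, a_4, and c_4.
p_1 = 255; q_1 = 60; s_1 = 325; t_1 = 170; a_2 = 95; b_2 = 170; c_2 = 40; p_3 = 40; q_3 = 190; a_4 = 155; c_4 = 60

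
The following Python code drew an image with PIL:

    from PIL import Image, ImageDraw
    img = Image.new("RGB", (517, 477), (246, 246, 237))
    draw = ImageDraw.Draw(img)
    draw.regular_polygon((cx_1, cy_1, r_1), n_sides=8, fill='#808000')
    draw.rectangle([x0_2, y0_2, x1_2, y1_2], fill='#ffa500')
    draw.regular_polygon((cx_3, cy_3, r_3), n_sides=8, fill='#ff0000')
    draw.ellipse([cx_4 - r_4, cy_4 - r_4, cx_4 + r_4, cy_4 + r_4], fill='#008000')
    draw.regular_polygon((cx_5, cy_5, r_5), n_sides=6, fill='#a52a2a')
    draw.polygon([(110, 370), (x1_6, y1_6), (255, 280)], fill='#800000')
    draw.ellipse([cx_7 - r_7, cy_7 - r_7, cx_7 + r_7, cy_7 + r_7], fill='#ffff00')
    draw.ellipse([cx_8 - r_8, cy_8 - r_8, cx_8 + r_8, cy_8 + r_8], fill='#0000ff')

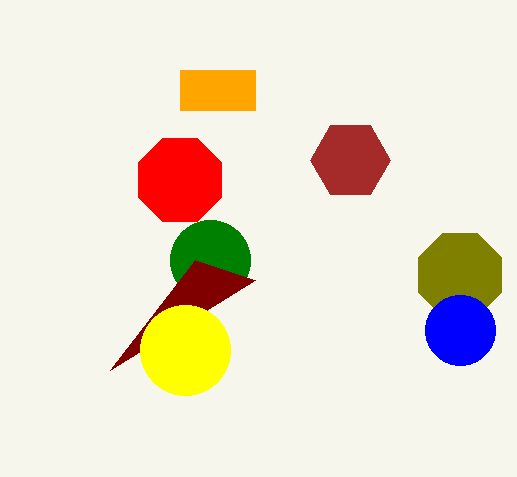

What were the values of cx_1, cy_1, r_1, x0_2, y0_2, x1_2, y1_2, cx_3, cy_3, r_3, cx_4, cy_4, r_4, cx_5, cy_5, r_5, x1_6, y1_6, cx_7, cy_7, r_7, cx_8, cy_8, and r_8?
cx_1 = 460, cy_1 = 275, r_1 = 45, x0_2 = 180, y0_2 = 70, x1_2 = 255, y1_2 = 110, cx_3 = 180, cy_3 = 180, r_3 = 45, cx_4 = 210, cy_4 = 260, r_4 = 40, cx_5 = 350, cy_5 = 160, r_5 = 40, x1_6 = 195, y1_6 = 260, cx_7 = 185, cy_7 = 350, r_7 = 45, cx_8 = 460, cy_8 = 330, r_8 = 35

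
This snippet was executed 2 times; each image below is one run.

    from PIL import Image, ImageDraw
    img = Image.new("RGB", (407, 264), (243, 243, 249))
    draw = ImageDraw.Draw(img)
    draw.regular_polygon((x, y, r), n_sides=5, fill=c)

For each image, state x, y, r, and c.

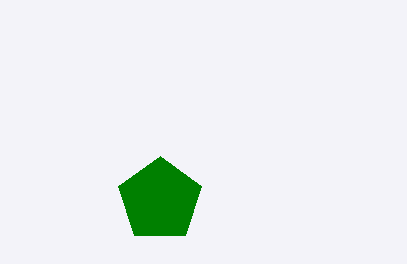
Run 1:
x = 160; y = 200; r = 44; c = 'green'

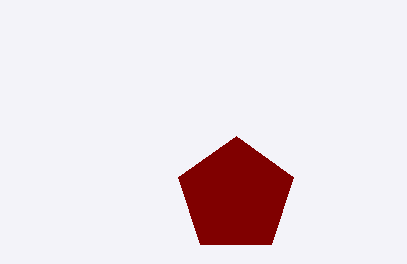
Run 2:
x = 236
y = 196
r = 60
c = 'maroon'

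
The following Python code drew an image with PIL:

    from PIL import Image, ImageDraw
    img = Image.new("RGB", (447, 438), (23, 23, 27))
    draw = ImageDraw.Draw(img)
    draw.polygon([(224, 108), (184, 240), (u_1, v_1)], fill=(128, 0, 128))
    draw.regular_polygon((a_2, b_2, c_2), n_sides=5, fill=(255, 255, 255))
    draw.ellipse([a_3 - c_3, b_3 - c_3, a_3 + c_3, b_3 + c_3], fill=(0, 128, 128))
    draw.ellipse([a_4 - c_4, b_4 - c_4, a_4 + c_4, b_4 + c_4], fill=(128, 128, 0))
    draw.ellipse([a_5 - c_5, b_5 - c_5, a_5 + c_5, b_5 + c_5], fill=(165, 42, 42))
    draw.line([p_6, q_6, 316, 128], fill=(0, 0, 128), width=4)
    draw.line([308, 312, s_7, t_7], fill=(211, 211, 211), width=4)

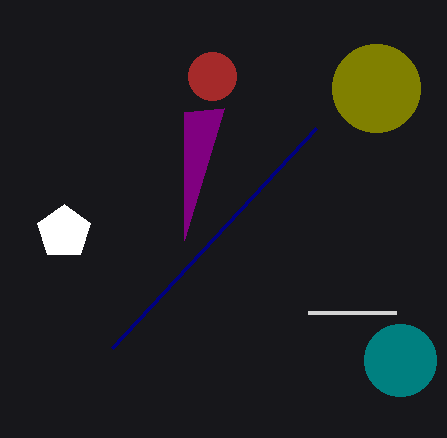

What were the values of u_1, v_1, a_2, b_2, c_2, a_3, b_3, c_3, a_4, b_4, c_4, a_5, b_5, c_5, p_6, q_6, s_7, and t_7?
u_1 = 184, v_1 = 112, a_2 = 64, b_2 = 232, c_2 = 28, a_3 = 400, b_3 = 360, c_3 = 36, a_4 = 376, b_4 = 88, c_4 = 44, a_5 = 212, b_5 = 76, c_5 = 24, p_6 = 112, q_6 = 348, s_7 = 396, t_7 = 312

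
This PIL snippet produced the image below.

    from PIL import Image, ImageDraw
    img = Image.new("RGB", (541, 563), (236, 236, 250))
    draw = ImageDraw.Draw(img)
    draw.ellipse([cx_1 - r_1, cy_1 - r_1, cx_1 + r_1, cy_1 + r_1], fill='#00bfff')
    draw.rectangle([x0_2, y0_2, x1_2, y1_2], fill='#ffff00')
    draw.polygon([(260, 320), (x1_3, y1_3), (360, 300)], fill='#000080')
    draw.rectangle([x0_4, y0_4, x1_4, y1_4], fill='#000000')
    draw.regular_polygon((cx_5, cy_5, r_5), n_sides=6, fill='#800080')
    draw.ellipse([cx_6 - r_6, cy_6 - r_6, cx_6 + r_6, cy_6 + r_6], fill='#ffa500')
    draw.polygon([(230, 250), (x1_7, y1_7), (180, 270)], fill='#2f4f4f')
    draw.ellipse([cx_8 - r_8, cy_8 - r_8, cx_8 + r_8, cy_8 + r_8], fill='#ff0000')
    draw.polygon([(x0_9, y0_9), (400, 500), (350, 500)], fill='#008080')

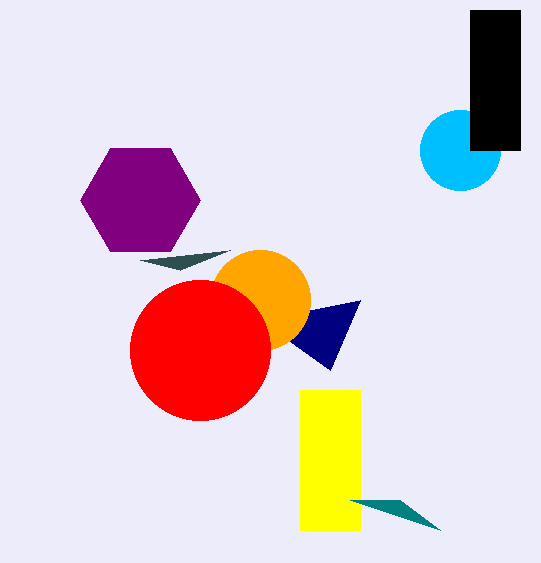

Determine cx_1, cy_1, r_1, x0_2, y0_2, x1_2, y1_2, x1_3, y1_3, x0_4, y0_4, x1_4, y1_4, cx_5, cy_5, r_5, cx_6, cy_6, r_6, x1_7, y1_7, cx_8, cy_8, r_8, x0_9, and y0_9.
cx_1 = 460
cy_1 = 150
r_1 = 40
x0_2 = 300
y0_2 = 390
x1_2 = 360
y1_2 = 530
x1_3 = 330
y1_3 = 370
x0_4 = 470
y0_4 = 10
x1_4 = 520
y1_4 = 150
cx_5 = 140
cy_5 = 200
r_5 = 60
cx_6 = 260
cy_6 = 300
r_6 = 50
x1_7 = 140
y1_7 = 260
cx_8 = 200
cy_8 = 350
r_8 = 70
x0_9 = 440
y0_9 = 530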